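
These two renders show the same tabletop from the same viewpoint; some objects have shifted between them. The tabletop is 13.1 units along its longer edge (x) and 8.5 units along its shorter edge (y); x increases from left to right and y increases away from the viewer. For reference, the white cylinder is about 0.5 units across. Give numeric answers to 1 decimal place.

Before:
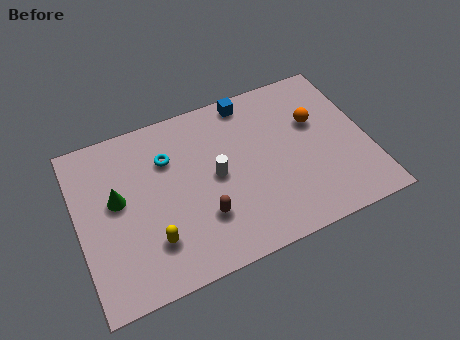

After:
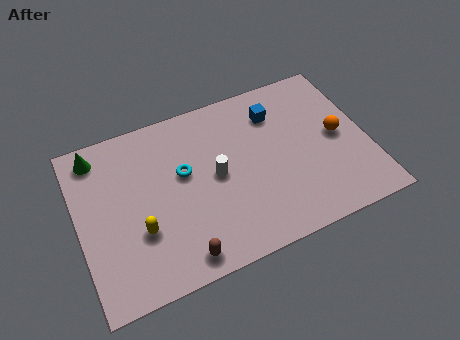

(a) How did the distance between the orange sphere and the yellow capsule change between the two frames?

+0.9

The distance was about 8.4 in the first image and 9.3 in the second, so they moved 0.9 units further apart.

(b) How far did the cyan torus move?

1.2

The cyan torus was near (4.2, 6.0) before and (4.8, 5.0) after, so it travelled √(0.6² + 1.0²) ≈ 1.2 units.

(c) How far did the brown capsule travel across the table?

1.9

The brown capsule was near (5.4, 2.5) before and (4.2, 1.0) after, so it travelled √(1.2² + 1.5²) ≈ 1.9 units.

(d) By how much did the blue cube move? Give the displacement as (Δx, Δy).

(1.1, -1.1)

The blue cube was at about (8.1, 7.6) and moved to about (9.2, 6.5).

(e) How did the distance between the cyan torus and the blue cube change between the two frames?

+0.4

They were about 4.2 units apart before and 4.6 after — 0.4 units further apart.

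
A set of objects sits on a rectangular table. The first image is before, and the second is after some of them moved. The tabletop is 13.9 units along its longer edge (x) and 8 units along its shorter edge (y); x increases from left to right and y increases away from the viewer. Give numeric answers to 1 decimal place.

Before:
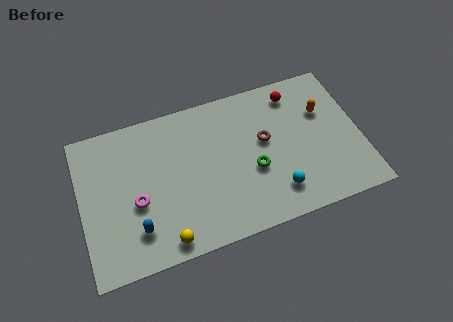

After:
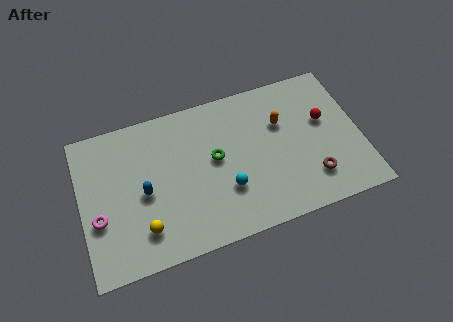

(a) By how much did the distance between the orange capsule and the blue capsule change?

-3.0

The distance was about 10.2 in the first image and 7.2 in the second, so they moved 3.0 units closer together.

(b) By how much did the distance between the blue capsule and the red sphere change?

-0.4

The distance was about 9.6 in the first image and 9.2 in the second, so they moved 0.4 units closer together.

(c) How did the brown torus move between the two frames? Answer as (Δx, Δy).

(2.1, -2.7)

The brown torus started near (9.2, 4.6) and ended near (11.3, 1.9).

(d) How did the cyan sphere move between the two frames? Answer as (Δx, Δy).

(-2.4, 0.9)

From the two frames, the cyan sphere sits at roughly (9.5, 1.7) before and (7.1, 2.6) after.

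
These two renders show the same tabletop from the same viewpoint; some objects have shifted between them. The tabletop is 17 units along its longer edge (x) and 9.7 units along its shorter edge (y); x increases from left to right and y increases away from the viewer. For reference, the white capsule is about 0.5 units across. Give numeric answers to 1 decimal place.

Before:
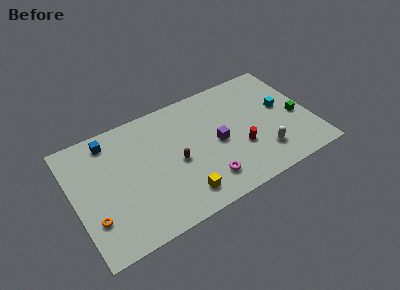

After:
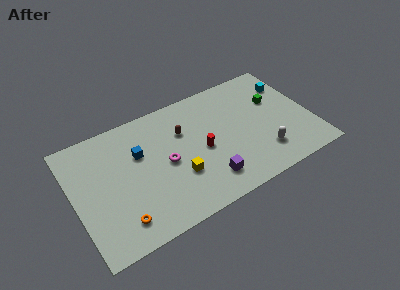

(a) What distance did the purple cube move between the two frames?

2.8

From (10.2, 4.6) to (9.1, 2.0), the purple cube covered √(1.1² + 2.6²) ≈ 2.8 units.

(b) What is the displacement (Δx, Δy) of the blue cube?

(1.9, -2.0)

The blue cube started near (2.9, 8.3) and ended near (4.8, 6.3).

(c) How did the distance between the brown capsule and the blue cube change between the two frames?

-2.6

They were about 5.8 units apart before and 3.2 after — 2.6 units closer together.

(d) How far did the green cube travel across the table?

2.4

The green cube moved from about (16.0, 4.2) to (14.7, 6.2), a distance of √(1.3² + 2.0²) ≈ 2.4.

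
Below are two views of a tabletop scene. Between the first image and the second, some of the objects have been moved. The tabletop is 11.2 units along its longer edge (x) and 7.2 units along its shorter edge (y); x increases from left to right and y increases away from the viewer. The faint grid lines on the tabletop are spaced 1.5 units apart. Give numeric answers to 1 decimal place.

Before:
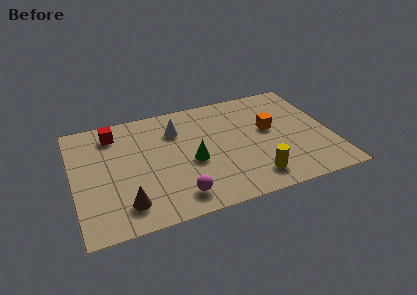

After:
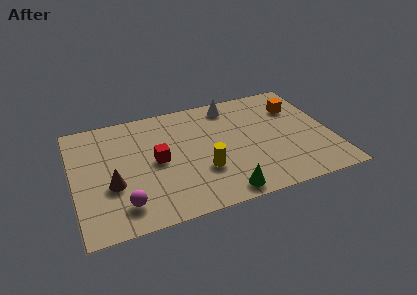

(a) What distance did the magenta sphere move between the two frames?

2.3

The magenta sphere was near (4.3, 1.2) before and (2.0, 1.4) after, so it travelled √(2.3² + 0.2²) ≈ 2.3 units.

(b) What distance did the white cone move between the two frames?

2.7

From (4.6, 5.3) to (7.1, 6.2), the white cone covered √(2.5² + 0.9²) ≈ 2.7 units.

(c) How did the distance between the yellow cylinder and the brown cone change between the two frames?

-1.6

They were about 5.5 units apart before and 3.9 after — 1.6 units closer together.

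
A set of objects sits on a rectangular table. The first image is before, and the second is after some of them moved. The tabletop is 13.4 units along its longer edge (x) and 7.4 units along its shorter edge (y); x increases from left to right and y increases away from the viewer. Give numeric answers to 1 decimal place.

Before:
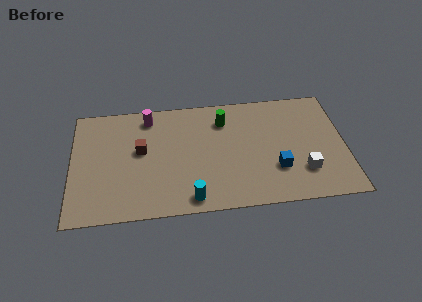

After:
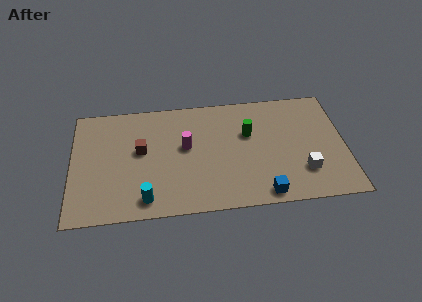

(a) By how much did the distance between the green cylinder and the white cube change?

-1.6

The distance was about 5.3 in the first image and 3.7 in the second, so they moved 1.6 units closer together.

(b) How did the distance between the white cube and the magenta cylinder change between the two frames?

-2.5

The distance was about 8.6 in the first image and 6.1 in the second, so they moved 2.5 units closer together.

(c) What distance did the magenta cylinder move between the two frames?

2.8

The magenta cylinder was near (3.8, 6.3) before and (5.6, 4.2) after, so it travelled √(1.8² + 2.1²) ≈ 2.8 units.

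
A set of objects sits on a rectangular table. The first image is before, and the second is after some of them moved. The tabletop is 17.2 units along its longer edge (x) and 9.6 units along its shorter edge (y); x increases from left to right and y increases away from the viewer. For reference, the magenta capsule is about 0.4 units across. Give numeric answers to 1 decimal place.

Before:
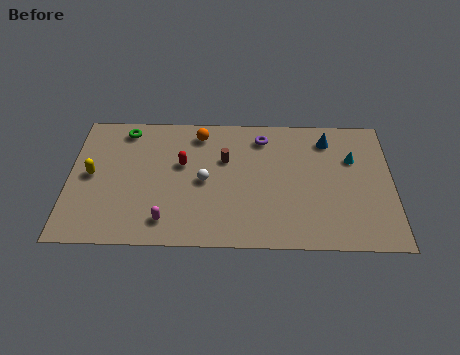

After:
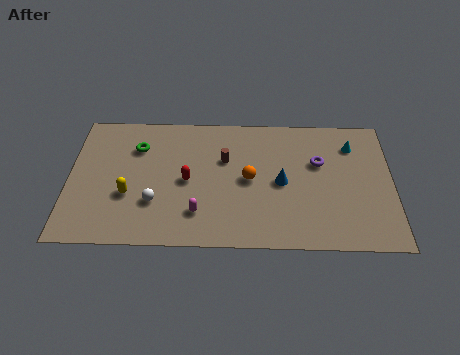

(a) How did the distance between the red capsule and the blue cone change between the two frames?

-3.1

The distance was about 8.1 in the first image and 5.0 in the second, so they moved 3.1 units closer together.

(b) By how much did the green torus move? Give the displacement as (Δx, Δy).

(0.7, -1.3)

From the two frames, the green torus sits at roughly (2.9, 8.3) before and (3.6, 7.0) after.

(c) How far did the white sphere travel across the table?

3.1

From (7.2, 4.6) to (4.6, 3.0), the white sphere covered √(2.6² + 1.6²) ≈ 3.1 units.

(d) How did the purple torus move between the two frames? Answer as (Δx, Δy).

(3.0, -1.8)

The purple torus was at about (10.3, 7.9) and moved to about (13.3, 6.1).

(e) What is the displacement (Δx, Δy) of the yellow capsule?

(2.0, -1.4)

The yellow capsule was at about (1.2, 4.9) and moved to about (3.2, 3.5).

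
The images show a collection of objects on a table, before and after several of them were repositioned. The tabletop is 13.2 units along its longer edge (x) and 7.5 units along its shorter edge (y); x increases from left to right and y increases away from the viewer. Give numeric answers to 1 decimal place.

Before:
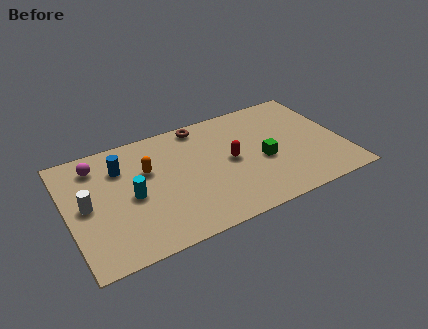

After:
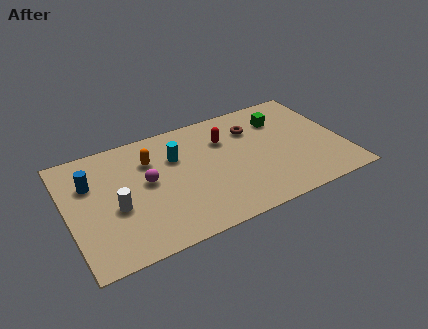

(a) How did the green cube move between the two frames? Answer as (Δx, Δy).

(1.2, 2.4)

From the two frames, the green cube sits at roughly (9.3, 3.2) before and (10.5, 5.6) after.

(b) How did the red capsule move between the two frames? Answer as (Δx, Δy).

(-0.1, 1.5)

The red capsule was at about (7.8, 3.8) and moved to about (7.7, 5.3).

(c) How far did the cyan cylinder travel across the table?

2.8

The cyan cylinder moved from about (3.0, 3.5) to (5.3, 5.1), a distance of √(2.3² + 1.6²) ≈ 2.8.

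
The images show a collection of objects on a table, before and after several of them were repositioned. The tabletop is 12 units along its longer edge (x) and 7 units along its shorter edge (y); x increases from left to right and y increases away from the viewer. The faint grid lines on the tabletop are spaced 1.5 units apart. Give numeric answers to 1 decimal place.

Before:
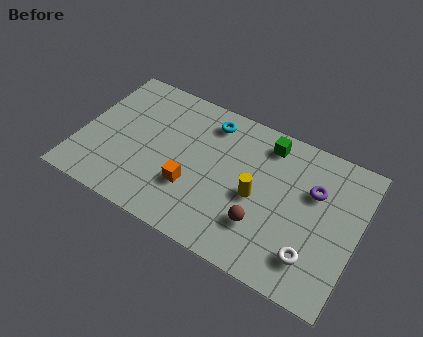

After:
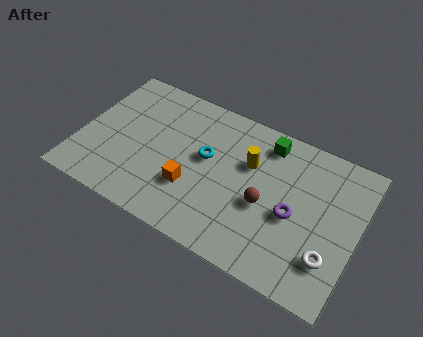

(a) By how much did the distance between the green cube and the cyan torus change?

+0.6

They were about 2.5 units apart before and 3.1 after — 0.6 units further apart.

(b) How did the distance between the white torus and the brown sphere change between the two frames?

+0.9

They were about 2.2 units apart before and 3.1 after — 0.9 units further apart.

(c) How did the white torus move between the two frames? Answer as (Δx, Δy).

(0.7, 0.3)

The white torus started near (10.3, 1.6) and ended near (11.0, 1.9).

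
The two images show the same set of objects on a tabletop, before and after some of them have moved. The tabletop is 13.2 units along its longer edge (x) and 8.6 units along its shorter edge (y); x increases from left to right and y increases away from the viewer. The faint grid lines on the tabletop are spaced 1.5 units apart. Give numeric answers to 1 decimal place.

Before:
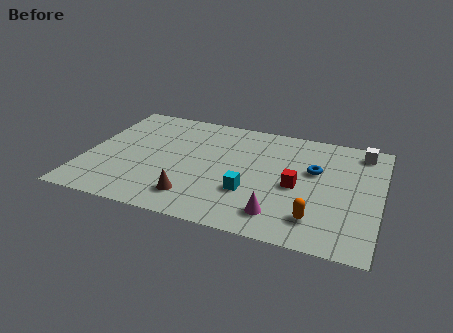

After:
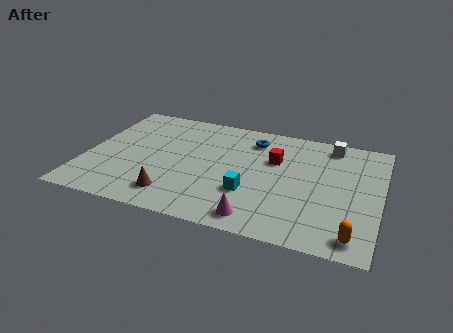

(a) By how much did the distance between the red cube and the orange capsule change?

+3.6

Before: roughly 2.3 units apart; after: 5.9. That's 3.6 units further apart.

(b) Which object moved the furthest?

the blue torus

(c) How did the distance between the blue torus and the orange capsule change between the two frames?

+4.1

They were about 3.5 units apart before and 7.6 after — 4.1 units further apart.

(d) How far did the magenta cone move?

1.0

The magenta cone was near (8.9, 1.6) before and (8.0, 1.1) after, so it travelled √(0.9² + 0.5²) ≈ 1.0 units.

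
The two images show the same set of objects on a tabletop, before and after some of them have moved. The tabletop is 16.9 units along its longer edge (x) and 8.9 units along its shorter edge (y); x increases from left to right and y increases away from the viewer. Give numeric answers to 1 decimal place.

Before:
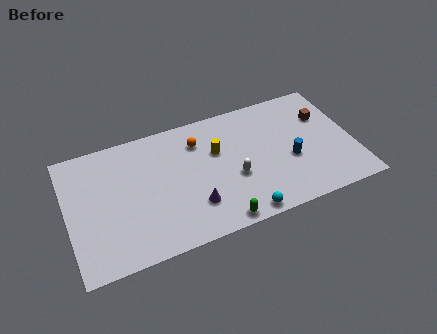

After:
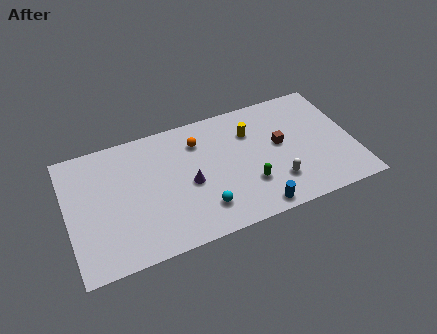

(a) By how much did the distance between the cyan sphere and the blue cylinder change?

-1.1

The distance was about 4.3 in the first image and 3.2 in the second, so they moved 1.1 units closer together.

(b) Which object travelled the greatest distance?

the blue cylinder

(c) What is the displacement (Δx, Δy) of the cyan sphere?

(-2.2, 1.2)

The cyan sphere started near (9.9, 0.8) and ended near (7.7, 2.0).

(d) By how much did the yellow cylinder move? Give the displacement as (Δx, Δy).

(2.1, 0.7)

The yellow cylinder was at about (8.9, 5.7) and moved to about (11.0, 6.4).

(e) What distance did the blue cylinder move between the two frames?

3.6

From (13.1, 3.6) to (10.7, 0.9), the blue cylinder covered √(2.4² + 2.7²) ≈ 3.6 units.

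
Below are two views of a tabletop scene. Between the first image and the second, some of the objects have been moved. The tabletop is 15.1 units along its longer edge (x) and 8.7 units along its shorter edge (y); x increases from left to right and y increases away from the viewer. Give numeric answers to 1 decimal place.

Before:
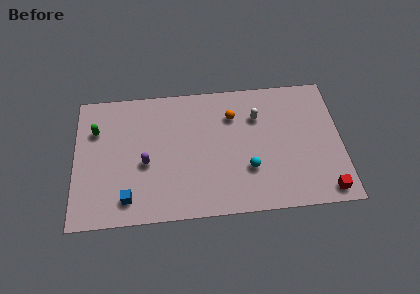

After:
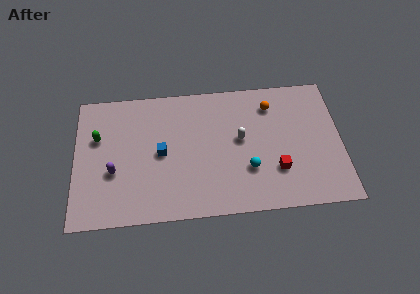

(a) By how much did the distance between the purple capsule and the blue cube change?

+0.5

The distance was about 2.4 in the first image and 2.9 in the second, so they moved 0.5 units further apart.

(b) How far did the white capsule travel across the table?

1.7

From (10.4, 6.2) to (9.4, 4.8), the white capsule covered √(1.0² + 1.4²) ≈ 1.7 units.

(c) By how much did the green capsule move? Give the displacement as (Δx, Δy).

(0.1, -0.5)

From the two frames, the green capsule sits at roughly (1.2, 6.1) before and (1.3, 5.6) after.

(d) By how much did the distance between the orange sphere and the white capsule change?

+1.4

Before: roughly 1.4 units apart; after: 2.8. That's 1.4 units further apart.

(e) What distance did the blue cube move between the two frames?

3.4

The blue cube was near (3.0, 1.5) before and (4.9, 4.3) after, so it travelled √(1.9² + 2.8²) ≈ 3.4 units.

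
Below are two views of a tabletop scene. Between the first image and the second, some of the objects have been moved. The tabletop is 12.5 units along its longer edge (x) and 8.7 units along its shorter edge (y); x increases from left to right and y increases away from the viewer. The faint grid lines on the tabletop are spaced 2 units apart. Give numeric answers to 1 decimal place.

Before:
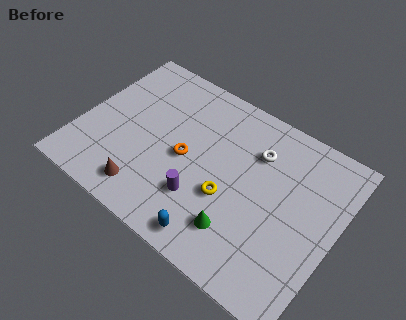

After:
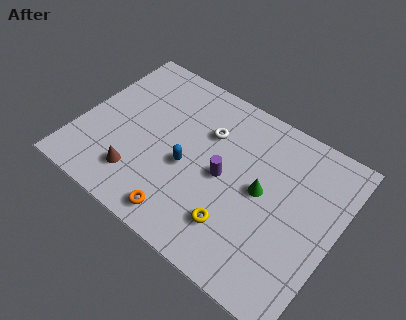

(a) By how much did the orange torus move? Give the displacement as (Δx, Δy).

(0.5, -3.0)

The orange torus was at about (5.2, 4.1) and moved to about (5.7, 1.1).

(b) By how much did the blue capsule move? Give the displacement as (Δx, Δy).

(-1.9, 2.7)

The blue capsule was at about (7.3, 1.0) and moved to about (5.4, 3.7).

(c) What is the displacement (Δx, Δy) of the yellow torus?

(0.6, -1.2)

From the two frames, the yellow torus sits at roughly (7.5, 3.3) before and (8.1, 2.1) after.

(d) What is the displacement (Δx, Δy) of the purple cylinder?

(0.8, 1.7)

The purple cylinder started near (6.3, 2.5) and ended near (7.1, 4.2).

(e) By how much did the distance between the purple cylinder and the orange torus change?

+1.5

Before: roughly 1.9 units apart; after: 3.4. That's 1.5 units further apart.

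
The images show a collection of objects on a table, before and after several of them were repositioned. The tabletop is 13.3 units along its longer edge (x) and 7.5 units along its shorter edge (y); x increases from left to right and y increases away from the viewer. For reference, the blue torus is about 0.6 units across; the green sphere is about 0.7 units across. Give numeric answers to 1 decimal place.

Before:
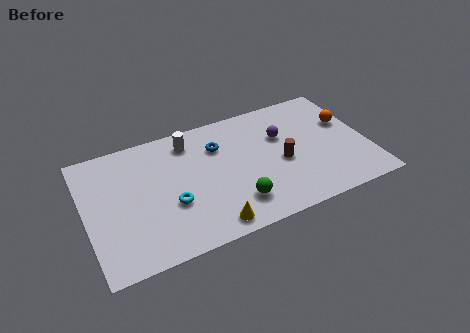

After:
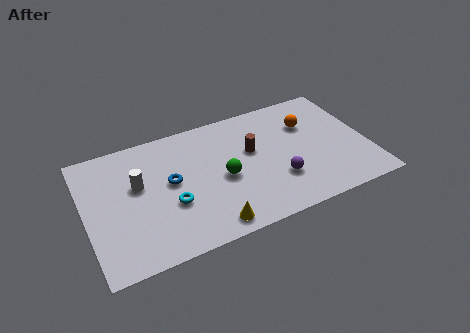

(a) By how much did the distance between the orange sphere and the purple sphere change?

+0.3

The distance was about 3.1 in the first image and 3.4 in the second, so they moved 0.3 units further apart.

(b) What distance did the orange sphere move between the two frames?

1.9

The orange sphere moved from about (12.5, 4.7) to (10.7, 5.2), a distance of √(1.8² + 0.5²) ≈ 1.9.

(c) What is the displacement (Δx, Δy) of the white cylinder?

(-2.6, -1.7)

The white cylinder was at about (5.1, 6.2) and moved to about (2.5, 4.5).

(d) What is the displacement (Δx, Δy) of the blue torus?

(-2.4, -1.3)

The blue torus started near (6.4, 5.4) and ended near (4.0, 4.1).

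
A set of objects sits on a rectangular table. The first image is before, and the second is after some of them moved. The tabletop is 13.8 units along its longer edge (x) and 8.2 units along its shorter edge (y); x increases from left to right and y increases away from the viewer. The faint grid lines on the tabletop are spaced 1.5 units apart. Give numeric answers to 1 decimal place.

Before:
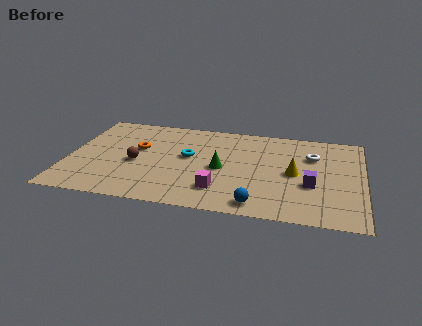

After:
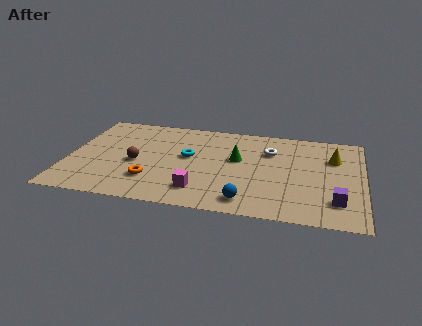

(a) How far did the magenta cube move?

0.9

From (7.2, 1.9) to (6.3, 1.7), the magenta cube covered √(0.9² + 0.2²) ≈ 0.9 units.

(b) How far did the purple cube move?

1.7

From (11.4, 3.1) to (12.6, 1.9), the purple cube covered √(1.2² + 1.2²) ≈ 1.7 units.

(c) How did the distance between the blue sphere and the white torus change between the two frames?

-0.6

Before: roughly 5.3 units apart; after: 4.7. That's 0.6 units closer together.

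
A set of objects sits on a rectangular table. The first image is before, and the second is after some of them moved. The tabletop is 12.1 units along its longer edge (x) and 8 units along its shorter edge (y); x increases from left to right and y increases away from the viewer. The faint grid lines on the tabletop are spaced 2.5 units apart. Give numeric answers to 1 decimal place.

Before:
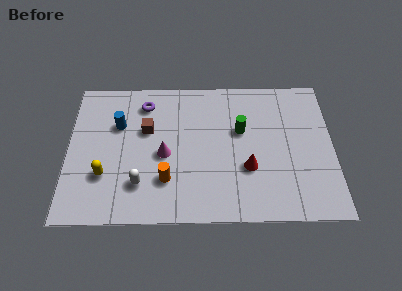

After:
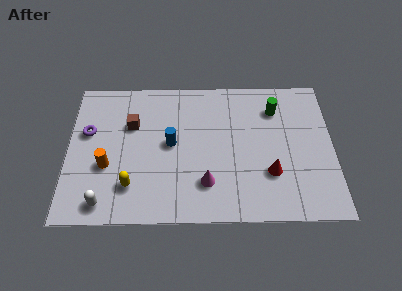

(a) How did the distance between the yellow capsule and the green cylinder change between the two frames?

+1.2

The distance was about 6.6 in the first image and 7.8 in the second, so they moved 1.2 units further apart.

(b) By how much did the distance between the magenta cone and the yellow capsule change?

+0.5

They were about 2.9 units apart before and 3.4 after — 0.5 units further apart.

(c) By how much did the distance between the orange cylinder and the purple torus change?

-2.3

They were about 4.4 units apart before and 2.1 after — 2.3 units closer together.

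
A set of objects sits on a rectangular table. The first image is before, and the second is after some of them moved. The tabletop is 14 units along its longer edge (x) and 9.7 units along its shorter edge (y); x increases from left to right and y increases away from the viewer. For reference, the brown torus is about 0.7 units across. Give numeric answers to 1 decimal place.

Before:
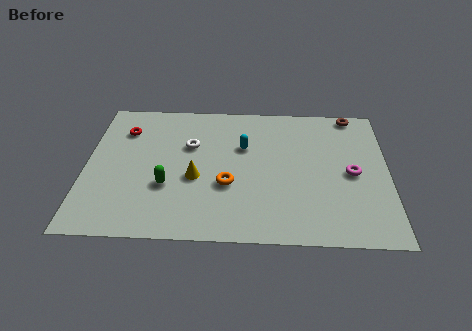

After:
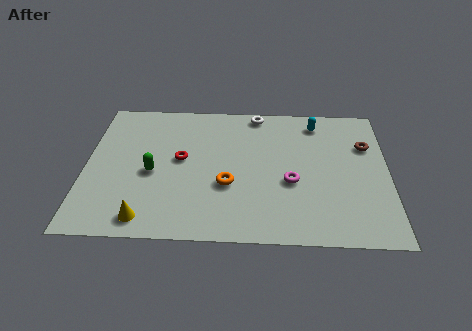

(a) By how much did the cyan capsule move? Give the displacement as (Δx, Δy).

(3.4, 1.9)

The cyan capsule started near (7.3, 6.3) and ended near (10.7, 8.2).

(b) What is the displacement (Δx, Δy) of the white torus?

(3.1, 2.5)

The white torus started near (4.8, 6.3) and ended near (7.9, 8.8).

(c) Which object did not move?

the orange torus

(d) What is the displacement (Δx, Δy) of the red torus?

(2.7, -2.0)

From the two frames, the red torus sits at roughly (1.7, 7.3) before and (4.4, 5.3) after.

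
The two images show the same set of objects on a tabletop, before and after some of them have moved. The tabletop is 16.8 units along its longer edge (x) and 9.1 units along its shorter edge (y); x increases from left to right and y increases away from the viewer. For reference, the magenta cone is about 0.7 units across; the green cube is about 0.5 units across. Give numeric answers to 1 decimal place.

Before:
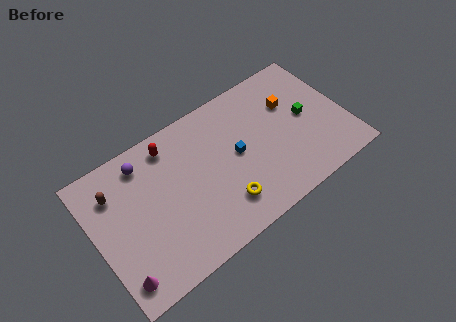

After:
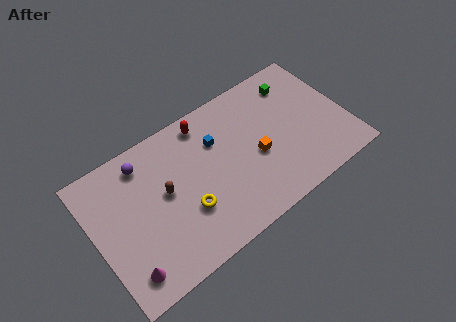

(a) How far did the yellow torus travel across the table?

2.5

The yellow torus was near (8.1, 2.1) before and (5.8, 3.1) after, so it travelled √(2.3² + 1.0²) ≈ 2.5 units.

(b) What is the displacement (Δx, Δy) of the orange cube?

(-2.8, -2.2)

The orange cube started near (13.5, 6.1) and ended near (10.7, 3.9).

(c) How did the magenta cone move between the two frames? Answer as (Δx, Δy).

(0.5, 0.1)

The magenta cone started near (1.0, 1.5) and ended near (1.5, 1.6).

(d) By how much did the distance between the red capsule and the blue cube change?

-3.3

Before: roughly 5.0 units apart; after: 1.7. That's 3.3 units closer together.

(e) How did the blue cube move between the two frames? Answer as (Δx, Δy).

(-1.1, 1.6)

The blue cube was at about (9.5, 4.7) and moved to about (8.4, 6.3).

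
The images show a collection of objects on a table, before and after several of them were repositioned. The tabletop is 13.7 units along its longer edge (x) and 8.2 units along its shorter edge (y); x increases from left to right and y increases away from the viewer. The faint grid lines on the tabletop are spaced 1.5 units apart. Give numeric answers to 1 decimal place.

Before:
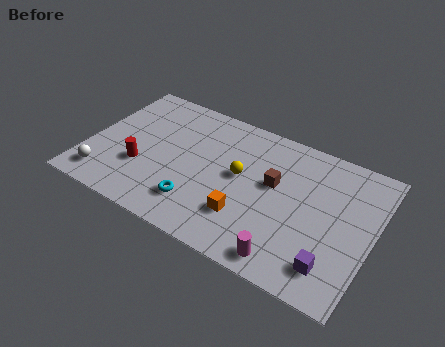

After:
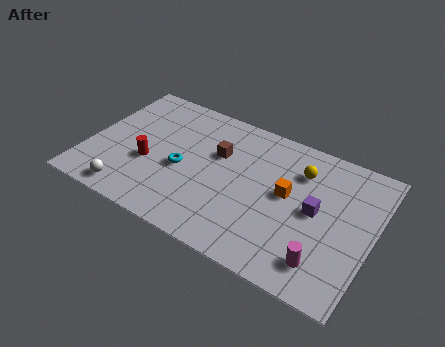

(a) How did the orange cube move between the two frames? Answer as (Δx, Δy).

(1.7, 2.2)

The orange cube started near (7.9, 2.3) and ended near (9.6, 4.5).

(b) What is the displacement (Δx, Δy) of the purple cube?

(-1.1, 2.6)

The purple cube was at about (12.1, 1.6) and moved to about (11.0, 4.2).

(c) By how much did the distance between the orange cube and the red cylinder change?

+1.5

They were about 5.2 units apart before and 6.7 after — 1.5 units further apart.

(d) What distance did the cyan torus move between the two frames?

2.0

The cyan torus moved from about (5.6, 1.9) to (4.6, 3.6), a distance of √(1.0² + 1.7²) ≈ 2.0.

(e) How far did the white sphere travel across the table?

1.4

From (1.1, 1.4) to (2.4, 1.0), the white sphere covered √(1.3² + 0.4²) ≈ 1.4 units.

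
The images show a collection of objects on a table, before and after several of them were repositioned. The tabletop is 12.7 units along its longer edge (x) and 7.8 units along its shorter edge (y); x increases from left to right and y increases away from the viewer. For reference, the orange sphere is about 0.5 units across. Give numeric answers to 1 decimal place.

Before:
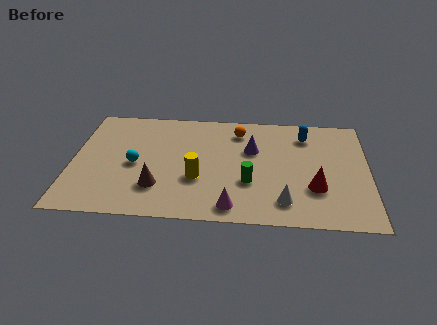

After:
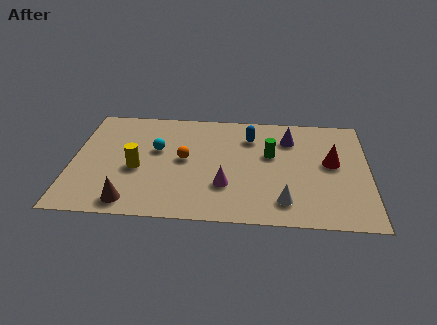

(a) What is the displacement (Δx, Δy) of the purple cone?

(1.6, 0.9)

From the two frames, the purple cone sits at roughly (7.7, 5.0) before and (9.3, 5.9) after.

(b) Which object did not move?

the white cone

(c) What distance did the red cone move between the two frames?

1.9

The red cone was near (10.4, 2.5) before and (11.1, 4.3) after, so it travelled √(0.7² + 1.8²) ≈ 1.9 units.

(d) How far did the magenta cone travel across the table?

1.4

The magenta cone was near (6.9, 1.0) before and (6.6, 2.4) after, so it travelled √(0.3² + 1.4²) ≈ 1.4 units.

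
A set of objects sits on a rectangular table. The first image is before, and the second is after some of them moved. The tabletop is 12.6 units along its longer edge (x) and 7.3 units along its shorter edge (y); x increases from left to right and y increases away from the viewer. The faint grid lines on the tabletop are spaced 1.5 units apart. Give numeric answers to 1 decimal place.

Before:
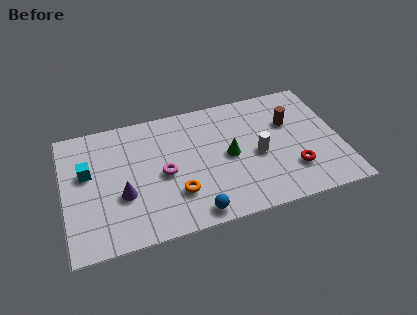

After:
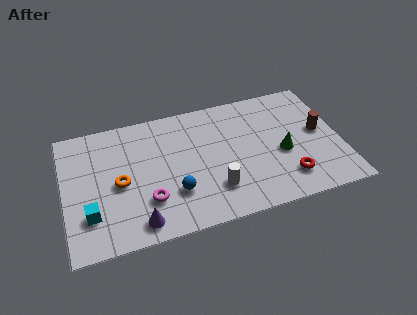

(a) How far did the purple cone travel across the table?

1.8

The purple cone moved from about (2.6, 2.7) to (3.2, 1.0), a distance of √(0.6² + 1.7²) ≈ 1.8.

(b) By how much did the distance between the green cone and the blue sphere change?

+1.8

Before: roughly 3.3 units apart; after: 5.1. That's 1.8 units further apart.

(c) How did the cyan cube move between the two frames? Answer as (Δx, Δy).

(0.0, -2.4)

From the two frames, the cyan cube sits at roughly (1.1, 4.4) before and (1.1, 2.0) after.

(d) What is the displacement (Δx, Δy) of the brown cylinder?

(1.3, -0.9)

The brown cylinder started near (10.4, 4.8) and ended near (11.7, 3.9).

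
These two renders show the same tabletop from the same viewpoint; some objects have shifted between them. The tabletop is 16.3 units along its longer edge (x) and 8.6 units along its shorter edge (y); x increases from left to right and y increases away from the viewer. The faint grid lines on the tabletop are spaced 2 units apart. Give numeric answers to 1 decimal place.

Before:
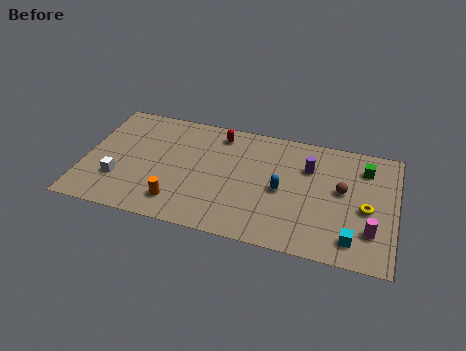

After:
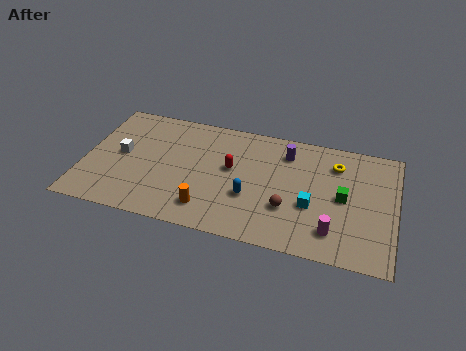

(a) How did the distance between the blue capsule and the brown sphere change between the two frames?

-1.2

Before: roughly 3.2 units apart; after: 2.0. That's 1.2 units closer together.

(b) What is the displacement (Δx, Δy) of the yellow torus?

(-1.7, 2.8)

From the two frames, the yellow torus sits at roughly (14.8, 3.8) before and (13.1, 6.6) after.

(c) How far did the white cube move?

1.9

From (1.9, 2.6) to (1.9, 4.5), the white cube covered √(0.0² + 1.9²) ≈ 1.9 units.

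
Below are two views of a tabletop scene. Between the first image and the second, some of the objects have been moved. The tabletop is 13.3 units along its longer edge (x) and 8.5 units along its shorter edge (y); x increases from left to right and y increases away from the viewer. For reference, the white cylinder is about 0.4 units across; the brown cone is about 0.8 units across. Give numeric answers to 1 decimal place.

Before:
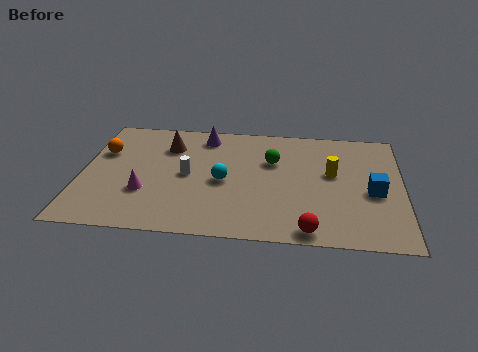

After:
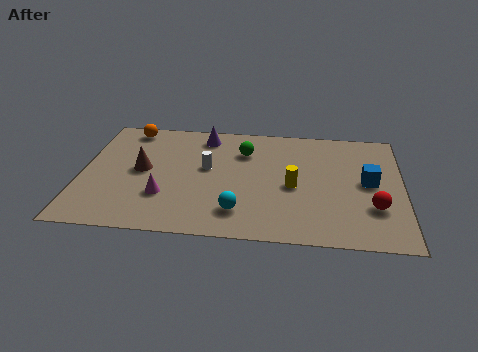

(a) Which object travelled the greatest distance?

the red sphere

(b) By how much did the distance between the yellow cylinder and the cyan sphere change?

-1.6

They were about 4.6 units apart before and 3.0 after — 1.6 units closer together.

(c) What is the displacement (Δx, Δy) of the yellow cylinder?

(-1.6, -1.1)

The yellow cylinder started near (10.4, 4.9) and ended near (8.8, 3.8).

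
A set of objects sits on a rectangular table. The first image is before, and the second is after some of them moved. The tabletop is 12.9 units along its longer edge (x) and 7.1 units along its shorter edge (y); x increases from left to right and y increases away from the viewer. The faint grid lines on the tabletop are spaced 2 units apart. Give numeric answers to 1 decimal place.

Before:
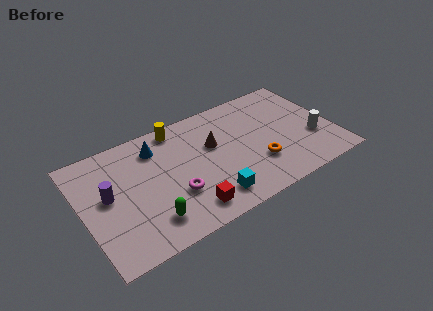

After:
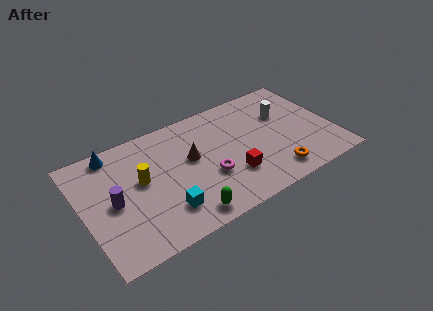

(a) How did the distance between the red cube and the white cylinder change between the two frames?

-2.8

Before: roughly 6.9 units apart; after: 4.1. That's 2.8 units closer together.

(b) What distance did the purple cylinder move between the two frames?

0.5

The purple cylinder was near (1.3, 3.9) before and (1.5, 3.4) after, so it travelled √(0.2² + 0.5²) ≈ 0.5 units.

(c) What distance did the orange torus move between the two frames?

1.2

The orange torus was near (8.8, 2.2) before and (9.5, 1.2) after, so it travelled √(0.7² + 1.0²) ≈ 1.2 units.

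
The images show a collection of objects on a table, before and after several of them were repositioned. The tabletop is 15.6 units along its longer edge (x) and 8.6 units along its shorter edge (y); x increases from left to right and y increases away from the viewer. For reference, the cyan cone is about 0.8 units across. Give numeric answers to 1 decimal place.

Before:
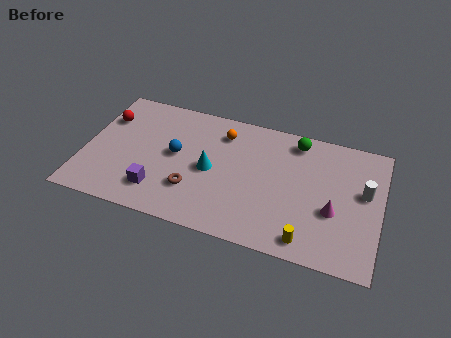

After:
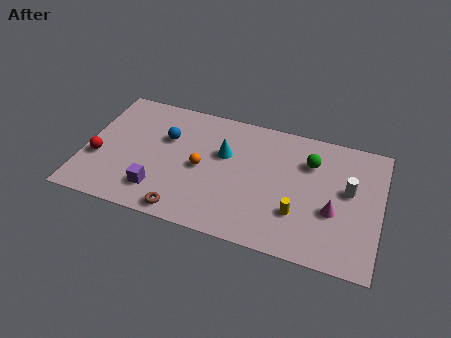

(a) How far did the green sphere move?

1.4

The green sphere moved from about (11.0, 7.4) to (11.8, 6.2), a distance of √(0.8² + 1.2²) ≈ 1.4.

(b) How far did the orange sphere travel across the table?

2.8

From (7.1, 6.8) to (6.2, 4.1), the orange sphere covered √(0.9² + 2.7²) ≈ 2.8 units.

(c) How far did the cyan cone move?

1.4

The cyan cone was near (6.7, 4.1) before and (7.3, 5.4) after, so it travelled √(0.6² + 1.3²) ≈ 1.4 units.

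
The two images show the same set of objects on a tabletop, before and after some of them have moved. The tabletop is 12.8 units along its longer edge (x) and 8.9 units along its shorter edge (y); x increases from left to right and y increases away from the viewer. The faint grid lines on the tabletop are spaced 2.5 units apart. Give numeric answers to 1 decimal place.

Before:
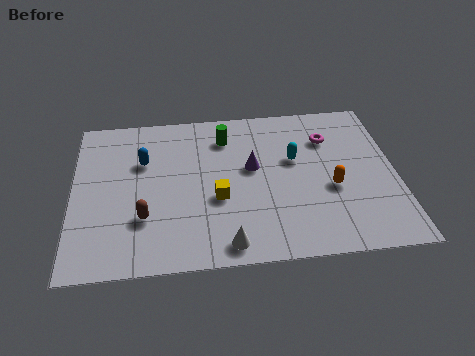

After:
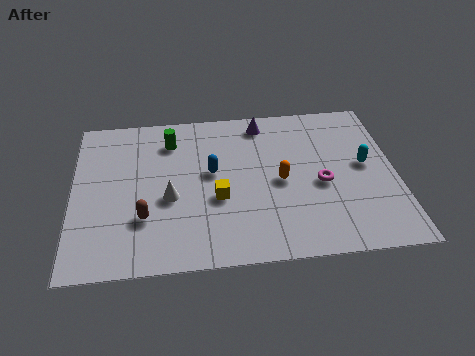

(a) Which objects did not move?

the brown capsule and the yellow cube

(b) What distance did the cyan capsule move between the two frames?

2.9

From (8.8, 5.4) to (11.6, 4.8), the cyan capsule covered √(2.8² + 0.6²) ≈ 2.9 units.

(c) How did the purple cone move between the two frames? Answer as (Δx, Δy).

(0.5, 2.6)

The purple cone started near (7.1, 5.1) and ended near (7.6, 7.7).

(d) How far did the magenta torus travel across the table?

2.6

From (10.2, 6.5) to (9.8, 3.9), the magenta torus covered √(0.4² + 2.6²) ≈ 2.6 units.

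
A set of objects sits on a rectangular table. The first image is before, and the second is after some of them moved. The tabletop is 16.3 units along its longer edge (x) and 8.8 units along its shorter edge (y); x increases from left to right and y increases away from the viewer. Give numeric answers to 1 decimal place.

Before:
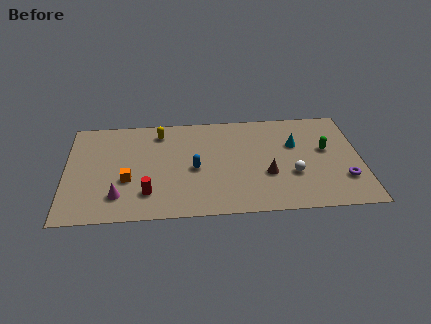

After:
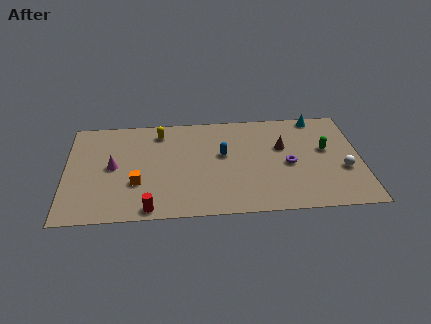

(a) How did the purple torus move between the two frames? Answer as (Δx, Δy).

(-3.0, 1.5)

From the two frames, the purple torus sits at roughly (15.3, 2.5) before and (12.3, 4.0) after.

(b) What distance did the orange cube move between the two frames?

0.6

The orange cube moved from about (3.4, 3.3) to (3.9, 3.0), a distance of √(0.5² + 0.3²) ≈ 0.6.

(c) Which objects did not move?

the green capsule and the yellow capsule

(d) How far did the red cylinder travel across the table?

1.3

The red cylinder was near (4.5, 2.1) before and (4.6, 0.8) after, so it travelled √(0.1² + 1.3²) ≈ 1.3 units.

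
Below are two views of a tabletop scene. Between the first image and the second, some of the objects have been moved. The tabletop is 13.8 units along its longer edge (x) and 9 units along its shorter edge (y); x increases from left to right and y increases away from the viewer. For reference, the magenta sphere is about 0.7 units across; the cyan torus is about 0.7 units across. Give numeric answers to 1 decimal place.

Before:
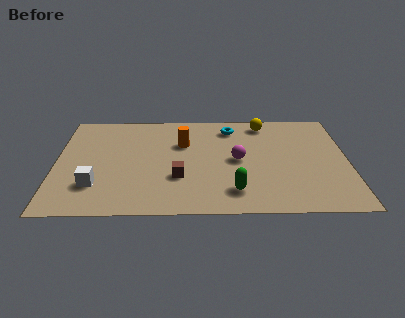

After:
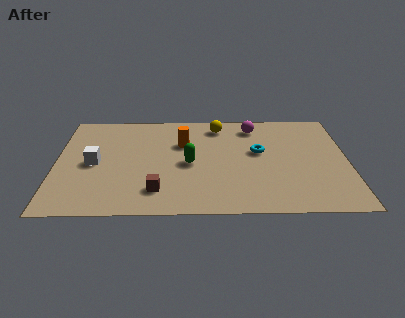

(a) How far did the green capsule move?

3.2

The green capsule moved from about (8.4, 1.8) to (6.3, 4.2), a distance of √(2.1² + 2.4²) ≈ 3.2.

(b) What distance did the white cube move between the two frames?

1.9

The white cube was near (1.9, 2.4) before and (1.8, 4.3) after, so it travelled √(0.1² + 1.9²) ≈ 1.9 units.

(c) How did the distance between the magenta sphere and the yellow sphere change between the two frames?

-1.8

The distance was about 3.5 in the first image and 1.7 in the second, so they moved 1.8 units closer together.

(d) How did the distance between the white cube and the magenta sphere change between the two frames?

+1.2

The distance was about 7.0 in the first image and 8.2 in the second, so they moved 1.2 units further apart.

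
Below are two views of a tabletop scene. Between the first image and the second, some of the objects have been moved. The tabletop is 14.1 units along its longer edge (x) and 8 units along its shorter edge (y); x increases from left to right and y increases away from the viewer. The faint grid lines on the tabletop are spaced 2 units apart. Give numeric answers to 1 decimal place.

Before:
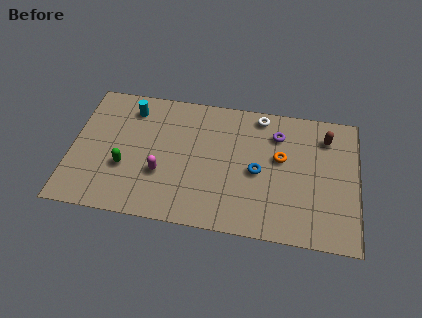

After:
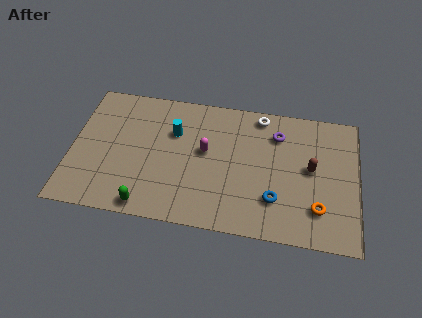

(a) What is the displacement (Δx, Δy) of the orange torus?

(1.9, -2.7)

From the two frames, the orange torus sits at roughly (10.3, 4.7) before and (12.2, 2.0) after.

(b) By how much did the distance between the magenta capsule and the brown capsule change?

-3.5

Before: roughly 8.7 units apart; after: 5.2. That's 3.5 units closer together.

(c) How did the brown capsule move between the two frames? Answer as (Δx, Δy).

(-0.7, -2.0)

From the two frames, the brown capsule sits at roughly (12.5, 6.3) before and (11.8, 4.3) after.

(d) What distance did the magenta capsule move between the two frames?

2.7

From (4.5, 2.8) to (6.6, 4.5), the magenta capsule covered √(2.1² + 1.7²) ≈ 2.7 units.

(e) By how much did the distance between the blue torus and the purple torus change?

+1.3

They were about 2.6 units apart before and 3.9 after — 1.3 units further apart.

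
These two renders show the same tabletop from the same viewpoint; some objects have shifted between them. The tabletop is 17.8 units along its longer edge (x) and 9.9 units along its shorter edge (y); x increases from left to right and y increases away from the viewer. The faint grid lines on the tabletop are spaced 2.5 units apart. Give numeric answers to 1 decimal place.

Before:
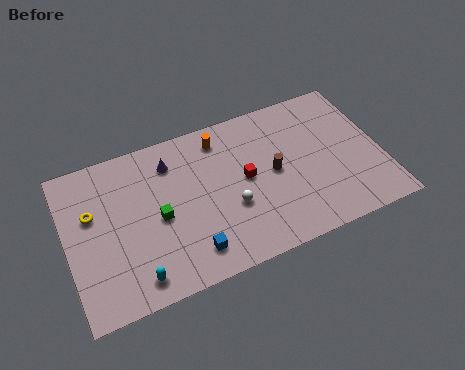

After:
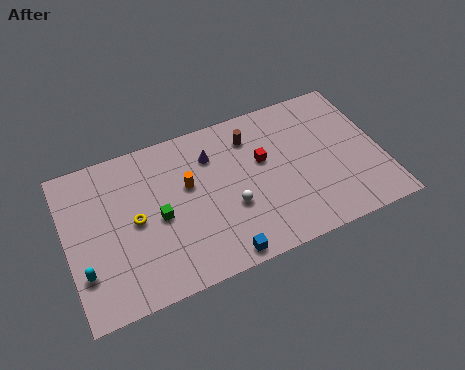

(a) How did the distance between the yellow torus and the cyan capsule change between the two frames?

-1.5

Before: roughly 5.2 units apart; after: 3.7. That's 1.5 units closer together.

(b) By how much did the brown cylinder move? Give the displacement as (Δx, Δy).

(-1.0, 2.8)

The brown cylinder started near (11.7, 5.0) and ended near (10.7, 7.8).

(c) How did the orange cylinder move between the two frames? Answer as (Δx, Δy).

(-2.1, -2.3)

The orange cylinder was at about (9.0, 8.3) and moved to about (6.9, 6.0).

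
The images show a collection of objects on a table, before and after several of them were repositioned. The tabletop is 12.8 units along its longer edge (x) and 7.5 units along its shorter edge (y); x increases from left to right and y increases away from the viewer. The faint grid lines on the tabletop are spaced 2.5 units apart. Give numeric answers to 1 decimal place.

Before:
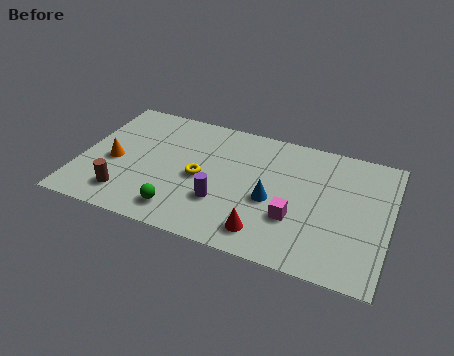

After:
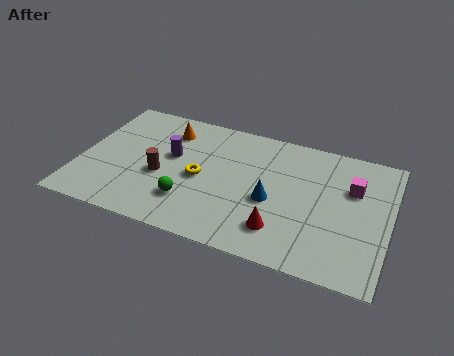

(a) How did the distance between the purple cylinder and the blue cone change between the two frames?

+2.3

They were about 2.2 units apart before and 4.5 after — 2.3 units further apart.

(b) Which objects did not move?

the yellow torus and the blue cone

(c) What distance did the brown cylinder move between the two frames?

2.1

The brown cylinder moved from about (2.1, 1.5) to (3.4, 3.1), a distance of √(1.3² + 1.6²) ≈ 2.1.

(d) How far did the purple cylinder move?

3.0

The purple cylinder moved from about (6.0, 2.4) to (3.7, 4.4), a distance of √(2.3² + 2.0²) ≈ 3.0.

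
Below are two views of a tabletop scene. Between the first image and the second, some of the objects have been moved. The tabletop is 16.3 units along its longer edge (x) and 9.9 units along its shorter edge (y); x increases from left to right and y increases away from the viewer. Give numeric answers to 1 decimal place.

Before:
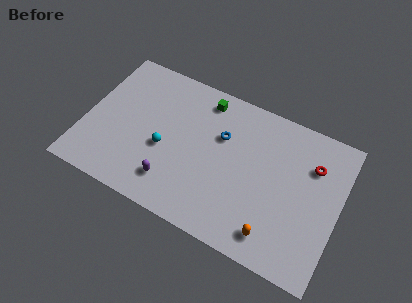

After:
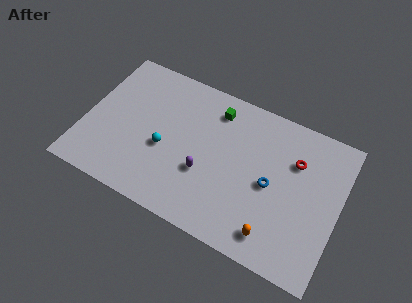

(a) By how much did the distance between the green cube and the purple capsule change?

-2.0

Before: roughly 6.5 units apart; after: 4.5. That's 2.0 units closer together.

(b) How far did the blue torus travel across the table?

3.8

From (8.6, 6.5) to (12.0, 4.7), the blue torus covered √(3.4² + 1.8²) ≈ 3.8 units.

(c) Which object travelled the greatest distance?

the blue torus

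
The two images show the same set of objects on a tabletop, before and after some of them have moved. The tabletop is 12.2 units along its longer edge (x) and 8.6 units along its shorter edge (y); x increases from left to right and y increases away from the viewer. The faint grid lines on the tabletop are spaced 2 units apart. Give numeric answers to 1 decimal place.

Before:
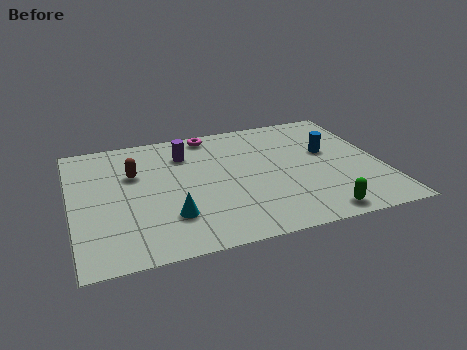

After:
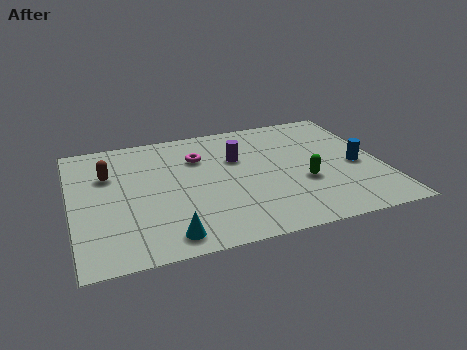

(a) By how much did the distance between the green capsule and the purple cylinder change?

-3.9

Before: roughly 7.3 units apart; after: 3.4. That's 3.9 units closer together.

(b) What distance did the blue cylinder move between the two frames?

1.6

The blue cylinder was near (10.2, 5.1) before and (11.2, 3.8) after, so it travelled √(1.0² + 1.3²) ≈ 1.6 units.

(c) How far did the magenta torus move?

1.7

From (5.7, 7.7) to (5.1, 6.1), the magenta torus covered √(0.6² + 1.6²) ≈ 1.7 units.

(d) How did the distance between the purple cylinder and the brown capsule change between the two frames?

+2.8

Before: roughly 2.3 units apart; after: 5.1. That's 2.8 units further apart.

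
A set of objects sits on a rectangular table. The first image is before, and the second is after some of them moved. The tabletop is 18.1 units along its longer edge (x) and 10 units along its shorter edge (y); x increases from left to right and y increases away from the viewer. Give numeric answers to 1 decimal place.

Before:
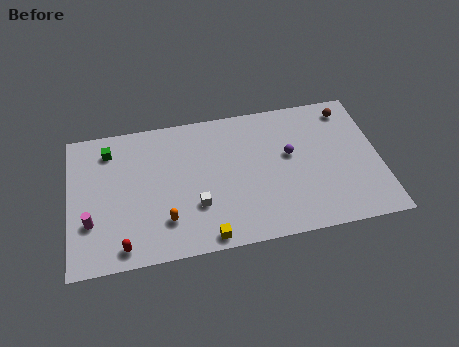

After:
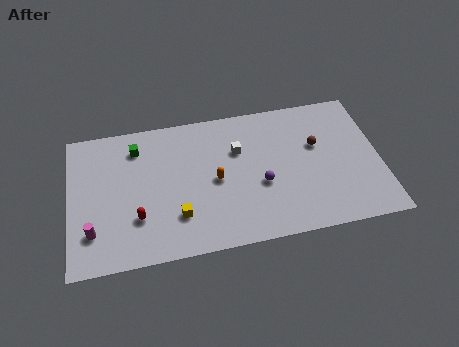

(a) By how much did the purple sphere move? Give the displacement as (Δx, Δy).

(-1.8, -1.8)

From the two frames, the purple sphere sits at roughly (12.9, 5.8) before and (11.1, 4.0) after.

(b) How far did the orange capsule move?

3.8

The orange capsule was near (5.5, 2.5) before and (8.5, 4.8) after, so it travelled √(3.0² + 2.3²) ≈ 3.8 units.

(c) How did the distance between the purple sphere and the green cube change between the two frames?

-2.6

They were about 10.7 units apart before and 8.1 after — 2.6 units closer together.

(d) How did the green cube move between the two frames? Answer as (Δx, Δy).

(1.6, -0.1)

The green cube was at about (2.4, 8.1) and moved to about (4.0, 8.0).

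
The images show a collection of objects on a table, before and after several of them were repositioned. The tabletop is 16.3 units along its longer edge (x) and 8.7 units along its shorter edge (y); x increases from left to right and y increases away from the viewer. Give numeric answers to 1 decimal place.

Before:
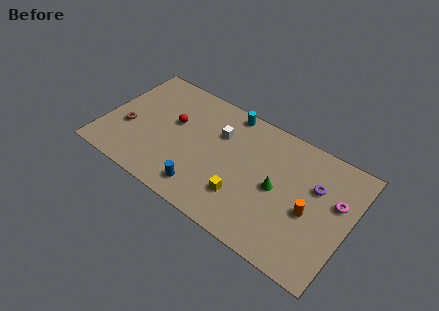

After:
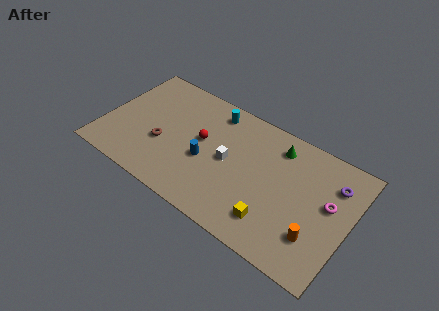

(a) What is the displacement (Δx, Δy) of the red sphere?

(2.0, -0.3)

The red sphere was at about (4.4, 5.2) and moved to about (6.4, 4.9).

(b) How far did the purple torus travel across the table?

1.4

The purple torus was near (13.9, 5.7) before and (15.0, 6.5) after, so it travelled √(1.1² + 0.8²) ≈ 1.4 units.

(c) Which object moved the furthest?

the green cone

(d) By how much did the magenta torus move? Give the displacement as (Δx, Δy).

(-0.4, -0.4)

The magenta torus started near (15.3, 5.4) and ended near (14.9, 5.0).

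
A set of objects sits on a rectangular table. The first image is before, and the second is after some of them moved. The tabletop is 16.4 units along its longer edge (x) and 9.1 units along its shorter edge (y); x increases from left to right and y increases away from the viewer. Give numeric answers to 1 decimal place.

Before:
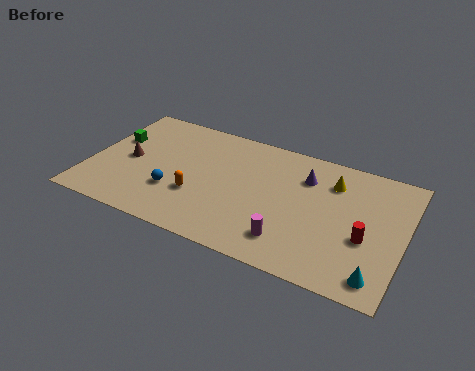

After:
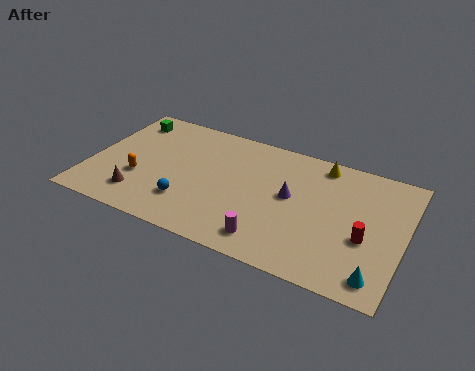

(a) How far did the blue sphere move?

0.9

The blue sphere moved from about (4.6, 2.9) to (5.4, 2.4), a distance of √(0.8² + 0.5²) ≈ 0.9.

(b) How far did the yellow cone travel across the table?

1.3

From (12.5, 6.9) to (11.8, 8.0), the yellow cone covered √(0.7² + 1.1²) ≈ 1.3 units.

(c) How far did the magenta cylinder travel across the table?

1.1

The magenta cylinder was near (10.8, 1.9) before and (9.8, 1.5) after, so it travelled √(1.0² + 0.4²) ≈ 1.1 units.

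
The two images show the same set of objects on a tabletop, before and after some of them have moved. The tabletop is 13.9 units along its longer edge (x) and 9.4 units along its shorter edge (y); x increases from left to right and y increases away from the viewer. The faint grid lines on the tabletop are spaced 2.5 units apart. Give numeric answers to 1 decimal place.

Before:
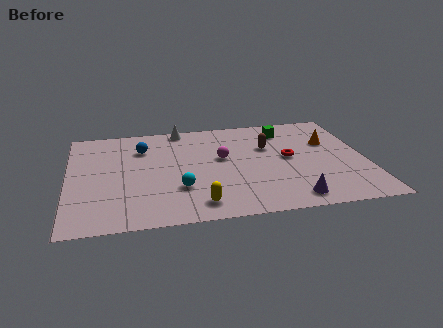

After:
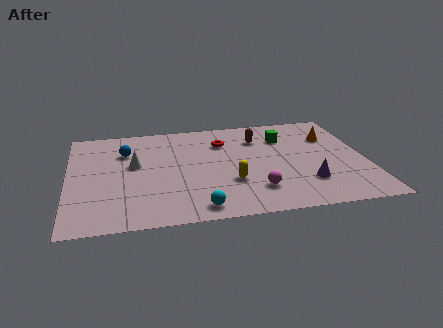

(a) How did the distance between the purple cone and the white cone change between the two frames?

-0.4

Before: roughly 8.8 units apart; after: 8.4. That's 0.4 units closer together.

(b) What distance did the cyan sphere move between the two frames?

2.0

The cyan sphere moved from about (5.1, 2.9) to (5.9, 1.1), a distance of √(0.8² + 1.8²) ≈ 2.0.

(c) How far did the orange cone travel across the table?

0.5

The orange cone was near (12.3, 6.1) before and (12.4, 6.6) after, so it travelled √(0.1² + 0.5²) ≈ 0.5 units.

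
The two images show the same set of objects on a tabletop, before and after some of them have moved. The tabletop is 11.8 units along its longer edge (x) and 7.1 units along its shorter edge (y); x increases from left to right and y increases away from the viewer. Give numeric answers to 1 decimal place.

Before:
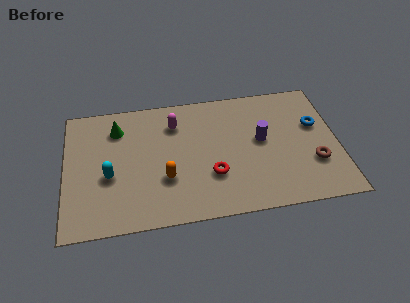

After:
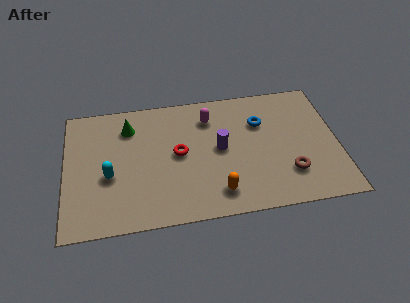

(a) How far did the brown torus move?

1.2

The brown torus moved from about (10.7, 2.3) to (9.6, 1.9), a distance of √(1.1² + 0.4²) ≈ 1.2.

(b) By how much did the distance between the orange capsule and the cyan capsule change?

+2.4

They were about 2.5 units apart before and 4.9 after — 2.4 units further apart.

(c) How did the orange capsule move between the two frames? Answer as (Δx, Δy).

(2.2, -1.1)

The orange capsule started near (4.3, 2.4) and ended near (6.5, 1.3).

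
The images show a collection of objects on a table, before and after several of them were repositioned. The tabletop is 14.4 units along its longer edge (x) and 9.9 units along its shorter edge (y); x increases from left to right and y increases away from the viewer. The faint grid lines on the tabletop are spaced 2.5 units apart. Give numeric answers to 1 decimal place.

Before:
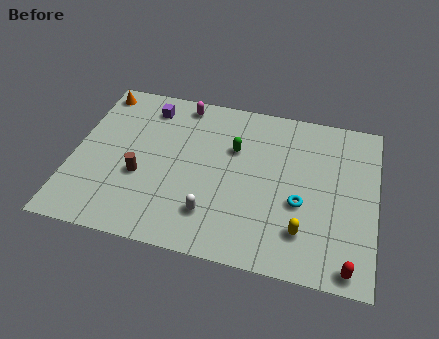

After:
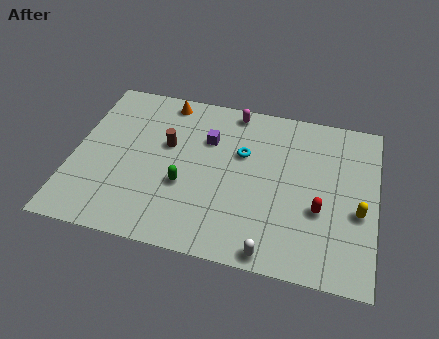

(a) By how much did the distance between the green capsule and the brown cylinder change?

-2.6

They were about 5.1 units apart before and 2.5 after — 2.6 units closer together.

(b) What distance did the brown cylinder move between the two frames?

2.5

The brown cylinder was near (3.3, 3.8) before and (4.4, 6.0) after, so it travelled √(1.1² + 2.2²) ≈ 2.5 units.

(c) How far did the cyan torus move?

3.8

The cyan torus moved from about (10.9, 3.9) to (8.0, 6.3), a distance of √(2.9² + 2.4²) ≈ 3.8.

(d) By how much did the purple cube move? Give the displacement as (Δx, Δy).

(3.0, -1.4)

From the two frames, the purple cube sits at roughly (3.3, 8.2) before and (6.3, 6.8) after.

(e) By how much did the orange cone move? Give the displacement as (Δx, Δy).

(3.3, 0.1)

The orange cone started near (0.8, 8.7) and ended near (4.1, 8.8).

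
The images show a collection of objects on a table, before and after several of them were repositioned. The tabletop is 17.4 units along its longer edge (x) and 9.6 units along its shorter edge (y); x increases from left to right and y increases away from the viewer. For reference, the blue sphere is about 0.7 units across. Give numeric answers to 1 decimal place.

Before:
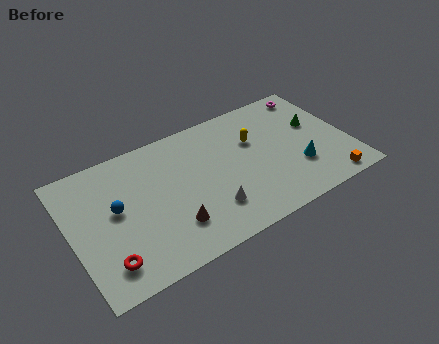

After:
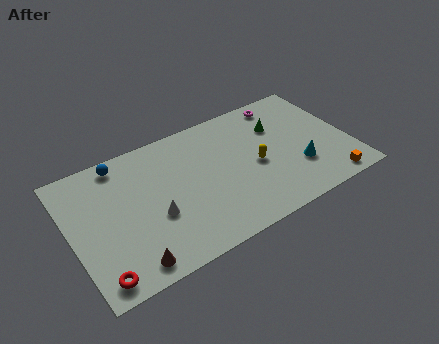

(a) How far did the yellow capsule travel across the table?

1.9

From (11.7, 6.3) to (11.5, 4.4), the yellow capsule covered √(0.2² + 1.9²) ≈ 1.9 units.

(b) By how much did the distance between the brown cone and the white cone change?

+0.7

They were about 2.4 units apart before and 3.1 after — 0.7 units further apart.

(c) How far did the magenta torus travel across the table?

2.0

The magenta torus moved from about (15.9, 8.4) to (13.9, 8.4), a distance of √(2.0² + 0.0²) ≈ 2.0.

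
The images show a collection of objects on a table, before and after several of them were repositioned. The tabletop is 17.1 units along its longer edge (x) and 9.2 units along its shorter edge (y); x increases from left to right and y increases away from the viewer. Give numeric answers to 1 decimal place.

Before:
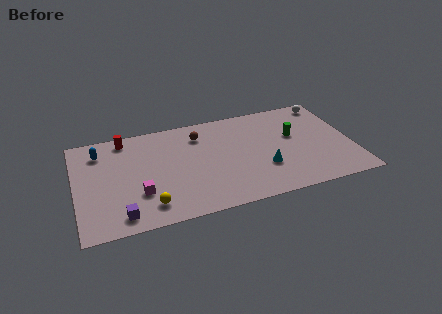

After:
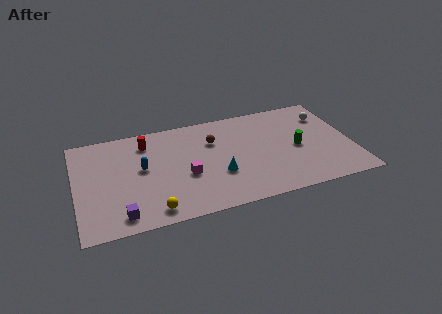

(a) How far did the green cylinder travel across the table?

1.2

The green cylinder was near (13.6, 5.5) before and (13.7, 4.3) after, so it travelled √(0.1² + 1.2²) ≈ 1.2 units.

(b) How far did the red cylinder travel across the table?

1.5

The red cylinder moved from about (3.2, 8.1) to (4.5, 7.4), a distance of √(1.3² + 0.7²) ≈ 1.5.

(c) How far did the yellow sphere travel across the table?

0.5

From (4.3, 1.7) to (4.5, 1.2), the yellow sphere covered √(0.2² + 0.5²) ≈ 0.5 units.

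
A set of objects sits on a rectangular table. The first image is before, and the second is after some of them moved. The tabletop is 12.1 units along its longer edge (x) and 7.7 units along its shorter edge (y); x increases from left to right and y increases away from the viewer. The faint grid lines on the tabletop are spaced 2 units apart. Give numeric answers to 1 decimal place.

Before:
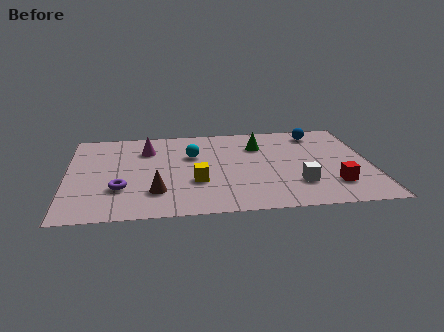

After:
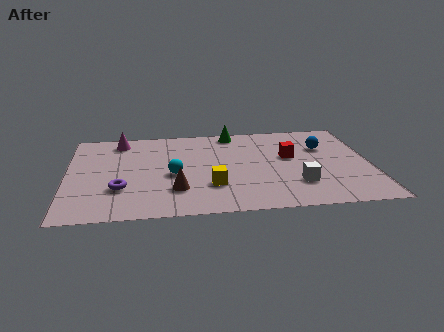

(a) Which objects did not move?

the purple torus and the white cube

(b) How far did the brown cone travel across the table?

0.8

From (3.5, 2.0) to (4.3, 2.1), the brown cone covered √(0.8² + 0.1²) ≈ 0.8 units.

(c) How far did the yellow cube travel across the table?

0.7

The yellow cube moved from about (5.1, 2.7) to (5.7, 2.3), a distance of √(0.6² + 0.4²) ≈ 0.7.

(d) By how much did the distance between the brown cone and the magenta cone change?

+1.3

They were about 3.7 units apart before and 5.0 after — 1.3 units further apart.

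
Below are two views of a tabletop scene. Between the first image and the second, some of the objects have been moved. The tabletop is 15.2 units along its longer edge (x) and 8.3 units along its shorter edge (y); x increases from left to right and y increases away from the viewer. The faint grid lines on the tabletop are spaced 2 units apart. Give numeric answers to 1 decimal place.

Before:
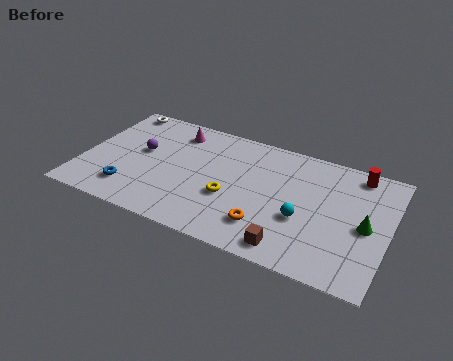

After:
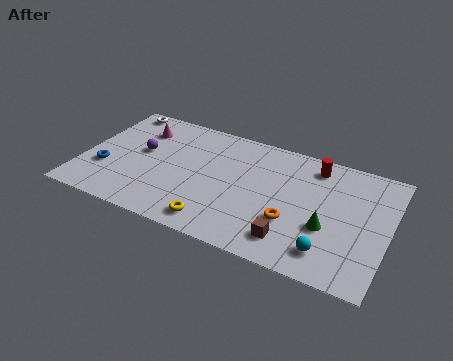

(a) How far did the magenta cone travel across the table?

1.9

From (4.3, 6.8) to (2.5, 6.3), the magenta cone covered √(1.8² + 0.5²) ≈ 1.9 units.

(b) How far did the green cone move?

2.0

The green cone moved from about (14.1, 3.9) to (12.3, 3.1), a distance of √(1.8² + 0.8²) ≈ 2.0.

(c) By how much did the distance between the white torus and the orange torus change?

+0.6

Before: roughly 9.9 units apart; after: 10.5. That's 0.6 units further apart.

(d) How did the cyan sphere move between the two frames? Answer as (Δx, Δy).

(1.4, -1.6)

From the two frames, the cyan sphere sits at roughly (11.1, 3.2) before and (12.5, 1.6) after.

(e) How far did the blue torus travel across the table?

1.7

The blue torus was near (2.6, 1.8) before and (1.2, 2.8) after, so it travelled √(1.4² + 1.0²) ≈ 1.7 units.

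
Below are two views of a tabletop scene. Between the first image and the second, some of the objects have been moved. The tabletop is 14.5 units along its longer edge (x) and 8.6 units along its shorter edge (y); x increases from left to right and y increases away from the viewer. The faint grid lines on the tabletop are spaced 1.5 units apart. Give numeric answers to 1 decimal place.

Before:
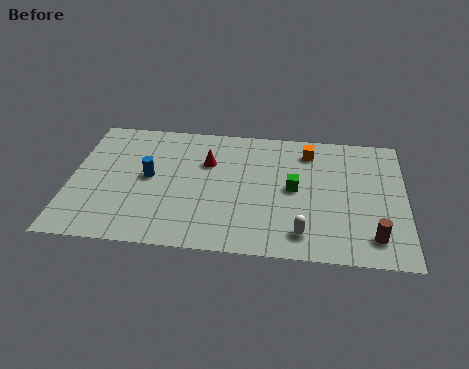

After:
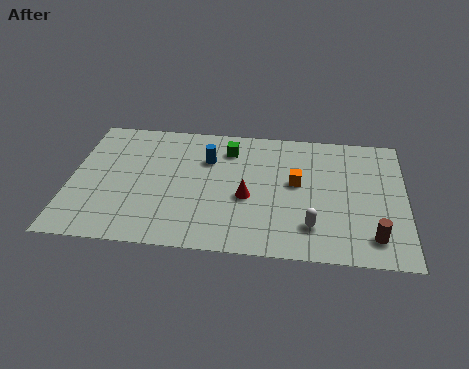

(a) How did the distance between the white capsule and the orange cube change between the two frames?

-2.6

Before: roughly 5.5 units apart; after: 2.9. That's 2.6 units closer together.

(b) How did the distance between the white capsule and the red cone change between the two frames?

-2.8

Before: roughly 6.0 units apart; after: 3.2. That's 2.8 units closer together.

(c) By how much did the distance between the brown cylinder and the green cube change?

+3.8

The distance was about 4.4 in the first image and 8.2 in the second, so they moved 3.8 units further apart.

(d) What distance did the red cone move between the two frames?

2.8

The red cone moved from about (5.9, 5.8) to (7.7, 3.6), a distance of √(1.8² + 2.2²) ≈ 2.8.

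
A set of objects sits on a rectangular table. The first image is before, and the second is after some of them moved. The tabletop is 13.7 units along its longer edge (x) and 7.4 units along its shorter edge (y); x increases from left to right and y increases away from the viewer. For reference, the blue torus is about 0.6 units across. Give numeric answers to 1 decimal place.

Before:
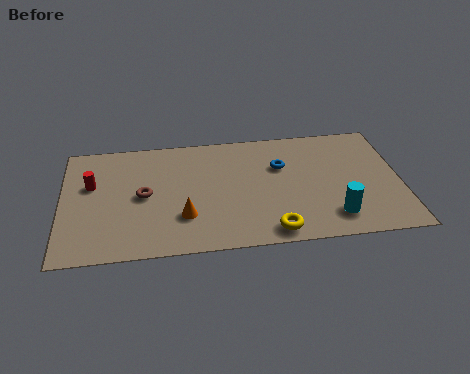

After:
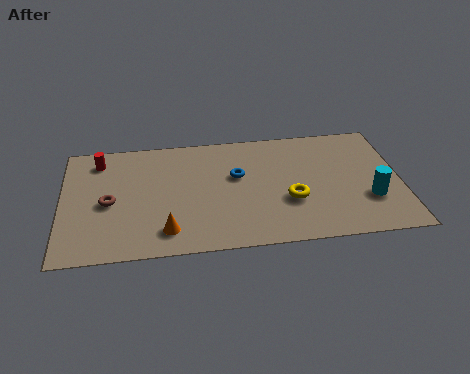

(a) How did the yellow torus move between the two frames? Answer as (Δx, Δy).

(0.8, 1.8)

From the two frames, the yellow torus sits at roughly (8.4, 0.9) before and (9.2, 2.7) after.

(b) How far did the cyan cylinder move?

1.7

The cyan cylinder was near (10.9, 1.5) before and (12.4, 2.4) after, so it travelled √(1.5² + 0.9²) ≈ 1.7 units.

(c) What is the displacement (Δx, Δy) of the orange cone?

(-0.7, -0.8)

The orange cone was at about (4.9, 2.2) and moved to about (4.2, 1.4).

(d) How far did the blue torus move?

1.8

The blue torus moved from about (8.9, 4.9) to (7.1, 4.5), a distance of √(1.8² + 0.4²) ≈ 1.8.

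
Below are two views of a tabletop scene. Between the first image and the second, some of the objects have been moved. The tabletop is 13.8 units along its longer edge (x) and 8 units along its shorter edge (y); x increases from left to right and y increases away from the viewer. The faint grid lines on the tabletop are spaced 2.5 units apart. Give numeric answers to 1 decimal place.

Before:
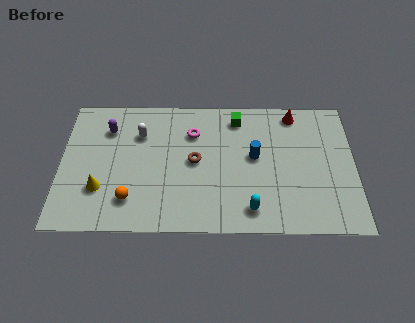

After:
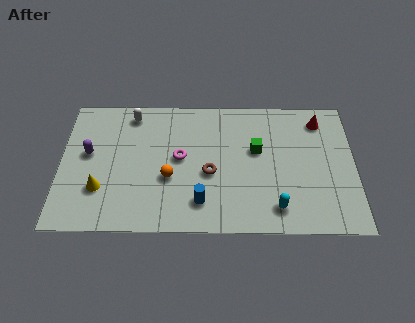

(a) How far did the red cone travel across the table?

1.3

The red cone was near (11.0, 7.0) before and (12.2, 6.6) after, so it travelled √(1.2² + 0.4²) ≈ 1.3 units.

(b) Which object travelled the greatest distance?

the blue cylinder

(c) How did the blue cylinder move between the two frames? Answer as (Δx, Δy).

(-2.5, -2.7)

From the two frames, the blue cylinder sits at roughly (9.1, 4.4) before and (6.6, 1.7) after.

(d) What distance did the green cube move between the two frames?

2.1

The green cube moved from about (8.3, 6.7) to (9.2, 4.8), a distance of √(0.9² + 1.9²) ≈ 2.1.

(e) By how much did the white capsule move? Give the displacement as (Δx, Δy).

(-0.4, 1.2)

The white capsule was at about (3.7, 5.7) and moved to about (3.3, 6.9).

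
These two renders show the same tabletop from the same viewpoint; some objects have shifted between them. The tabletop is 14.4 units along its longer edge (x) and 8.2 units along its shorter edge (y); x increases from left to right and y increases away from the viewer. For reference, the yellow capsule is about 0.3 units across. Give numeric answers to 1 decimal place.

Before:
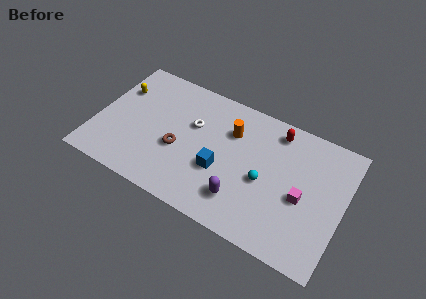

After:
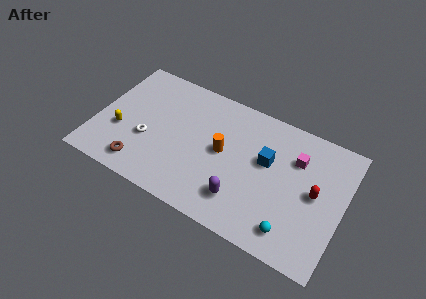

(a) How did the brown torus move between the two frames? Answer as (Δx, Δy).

(-1.9, -2.0)

The brown torus was at about (4.9, 3.3) and moved to about (3.0, 1.3).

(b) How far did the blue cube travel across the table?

3.1

From (7.4, 3.1) to (9.9, 4.9), the blue cube covered √(2.5² + 1.8²) ≈ 3.1 units.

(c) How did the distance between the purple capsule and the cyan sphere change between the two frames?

+1.0

Before: roughly 2.0 units apart; after: 3.0. That's 1.0 units further apart.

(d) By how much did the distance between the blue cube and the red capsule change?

-1.8

Before: roughly 4.8 units apart; after: 3.0. That's 1.8 units closer together.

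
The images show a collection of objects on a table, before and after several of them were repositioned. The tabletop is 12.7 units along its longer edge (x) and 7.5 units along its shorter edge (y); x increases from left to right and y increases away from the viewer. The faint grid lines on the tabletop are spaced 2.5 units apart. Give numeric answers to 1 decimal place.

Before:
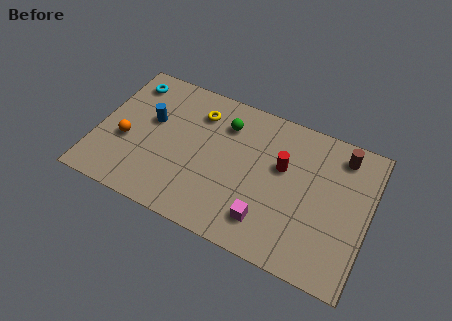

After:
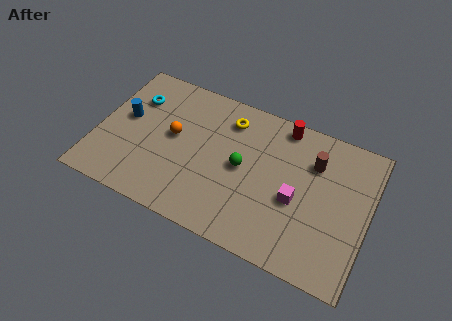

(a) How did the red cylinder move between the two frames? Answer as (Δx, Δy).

(-0.2, 2.1)

From the two frames, the red cylinder sits at roughly (8.6, 4.6) before and (8.4, 6.7) after.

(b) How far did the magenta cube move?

2.0

From (8.2, 1.6) to (9.4, 3.2), the magenta cube covered √(1.2² + 1.6²) ≈ 2.0 units.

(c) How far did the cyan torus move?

0.9

The cyan torus moved from about (1.1, 6.2) to (1.5, 5.4), a distance of √(0.4² + 0.8²) ≈ 0.9.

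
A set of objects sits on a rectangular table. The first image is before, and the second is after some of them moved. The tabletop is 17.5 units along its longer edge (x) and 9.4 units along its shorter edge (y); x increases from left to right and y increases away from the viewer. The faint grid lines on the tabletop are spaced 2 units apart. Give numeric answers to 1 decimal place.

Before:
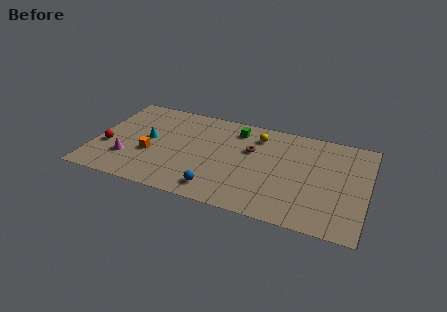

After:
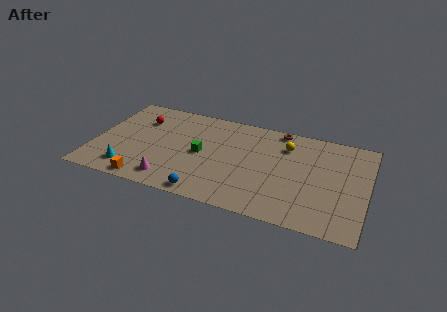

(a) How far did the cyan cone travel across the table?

3.4

The cyan cone was near (3.4, 5.0) before and (2.5, 1.7) after, so it travelled √(0.9² + 3.3²) ≈ 3.4 units.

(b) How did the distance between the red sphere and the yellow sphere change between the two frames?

-0.7

They were about 10.2 units apart before and 9.5 after — 0.7 units closer together.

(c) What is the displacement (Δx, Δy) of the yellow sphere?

(1.9, -0.4)

From the two frames, the yellow sphere sits at roughly (10.3, 7.5) before and (12.2, 7.1) after.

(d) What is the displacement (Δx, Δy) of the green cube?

(-2.0, -3.1)

The green cube was at about (8.9, 7.7) and moved to about (6.9, 4.6).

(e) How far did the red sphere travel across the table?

3.8

The red sphere was near (0.9, 3.5) before and (2.7, 6.8) after, so it travelled √(1.8² + 3.3²) ≈ 3.8 units.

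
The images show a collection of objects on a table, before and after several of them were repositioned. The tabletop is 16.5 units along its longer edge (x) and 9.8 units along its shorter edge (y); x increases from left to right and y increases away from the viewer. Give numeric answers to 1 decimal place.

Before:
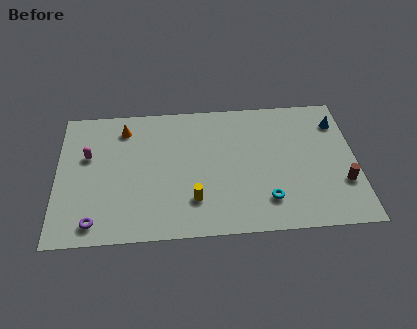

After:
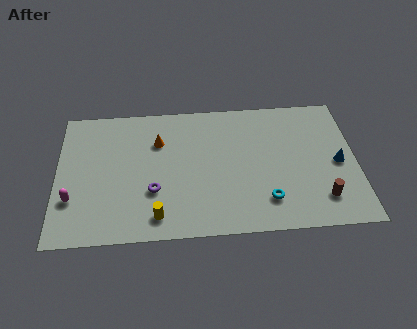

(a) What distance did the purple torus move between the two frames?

3.8

The purple torus was near (2.1, 1.3) before and (5.3, 3.3) after, so it travelled √(3.2² + 2.0²) ≈ 3.8 units.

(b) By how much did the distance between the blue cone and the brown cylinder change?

-1.8

Before: roughly 4.5 units apart; after: 2.7. That's 1.8 units closer together.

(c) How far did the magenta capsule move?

3.2

From (1.7, 6.1) to (0.9, 3.0), the magenta capsule covered √(0.8² + 3.1²) ≈ 3.2 units.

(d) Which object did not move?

the cyan torus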